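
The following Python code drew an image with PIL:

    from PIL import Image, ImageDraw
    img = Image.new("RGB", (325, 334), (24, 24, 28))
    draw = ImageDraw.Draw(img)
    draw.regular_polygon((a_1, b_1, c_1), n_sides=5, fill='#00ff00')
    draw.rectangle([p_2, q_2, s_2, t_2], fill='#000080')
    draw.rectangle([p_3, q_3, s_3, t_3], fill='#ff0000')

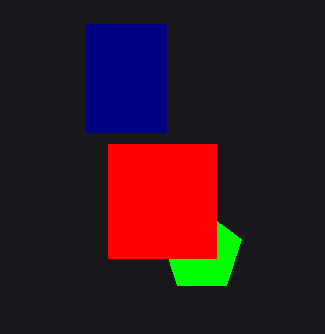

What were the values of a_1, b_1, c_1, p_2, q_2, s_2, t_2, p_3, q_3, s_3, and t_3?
a_1 = 202; b_1 = 252; c_1 = 42; p_2 = 86; q_2 = 24; s_2 = 166; t_2 = 132; p_3 = 108; q_3 = 144; s_3 = 216; t_3 = 258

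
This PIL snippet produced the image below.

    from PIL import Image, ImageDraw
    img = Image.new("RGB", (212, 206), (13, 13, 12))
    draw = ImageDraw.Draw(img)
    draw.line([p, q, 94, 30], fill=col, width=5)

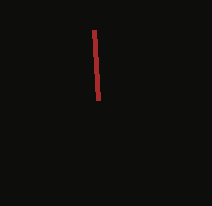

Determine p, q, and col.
p = 98, q = 100, col = 'brown'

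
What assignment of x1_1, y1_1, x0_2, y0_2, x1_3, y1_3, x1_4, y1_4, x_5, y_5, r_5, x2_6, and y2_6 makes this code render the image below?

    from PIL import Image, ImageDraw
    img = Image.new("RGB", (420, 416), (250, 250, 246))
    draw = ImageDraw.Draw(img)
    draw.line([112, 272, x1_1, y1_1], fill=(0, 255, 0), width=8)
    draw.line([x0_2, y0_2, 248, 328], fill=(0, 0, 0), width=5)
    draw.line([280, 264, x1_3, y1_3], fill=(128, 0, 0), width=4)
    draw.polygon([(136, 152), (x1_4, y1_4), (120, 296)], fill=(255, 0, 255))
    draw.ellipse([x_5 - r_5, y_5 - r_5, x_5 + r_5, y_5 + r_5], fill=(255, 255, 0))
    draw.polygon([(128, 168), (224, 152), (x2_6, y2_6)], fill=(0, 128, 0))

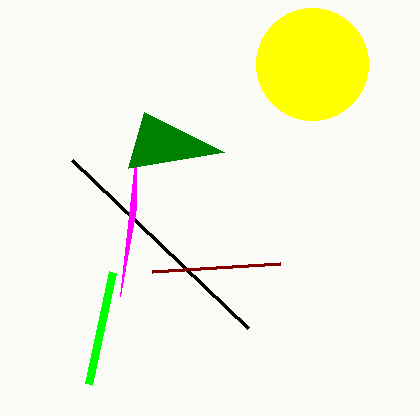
x1_1 = 88
y1_1 = 384
x0_2 = 72
y0_2 = 160
x1_3 = 152
y1_3 = 272
x1_4 = 136
y1_4 = 208
x_5 = 312
y_5 = 64
r_5 = 56
x2_6 = 144
y2_6 = 112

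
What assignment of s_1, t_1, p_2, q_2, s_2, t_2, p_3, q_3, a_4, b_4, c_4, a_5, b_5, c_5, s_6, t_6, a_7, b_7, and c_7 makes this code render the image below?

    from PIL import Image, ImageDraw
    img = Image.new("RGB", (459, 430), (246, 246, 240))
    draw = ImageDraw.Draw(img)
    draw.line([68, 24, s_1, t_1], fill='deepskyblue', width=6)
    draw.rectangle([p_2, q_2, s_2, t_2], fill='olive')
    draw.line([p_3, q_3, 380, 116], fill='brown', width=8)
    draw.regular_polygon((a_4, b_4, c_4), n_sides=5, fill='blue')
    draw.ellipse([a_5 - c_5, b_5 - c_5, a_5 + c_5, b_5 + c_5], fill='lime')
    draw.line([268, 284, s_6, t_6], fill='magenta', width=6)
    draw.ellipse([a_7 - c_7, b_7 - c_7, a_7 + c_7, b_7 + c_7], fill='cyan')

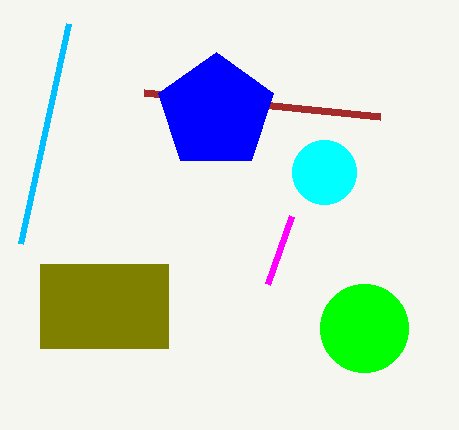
s_1 = 20, t_1 = 244, p_2 = 40, q_2 = 264, s_2 = 168, t_2 = 348, p_3 = 144, q_3 = 92, a_4 = 216, b_4 = 112, c_4 = 60, a_5 = 364, b_5 = 328, c_5 = 44, s_6 = 292, t_6 = 216, a_7 = 324, b_7 = 172, c_7 = 32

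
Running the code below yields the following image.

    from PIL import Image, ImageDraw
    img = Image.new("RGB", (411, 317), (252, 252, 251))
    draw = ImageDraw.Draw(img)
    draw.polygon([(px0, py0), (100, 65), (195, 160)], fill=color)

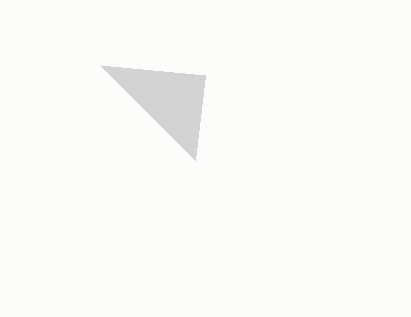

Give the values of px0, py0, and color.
px0 = 205
py0 = 75
color = 'lightgray'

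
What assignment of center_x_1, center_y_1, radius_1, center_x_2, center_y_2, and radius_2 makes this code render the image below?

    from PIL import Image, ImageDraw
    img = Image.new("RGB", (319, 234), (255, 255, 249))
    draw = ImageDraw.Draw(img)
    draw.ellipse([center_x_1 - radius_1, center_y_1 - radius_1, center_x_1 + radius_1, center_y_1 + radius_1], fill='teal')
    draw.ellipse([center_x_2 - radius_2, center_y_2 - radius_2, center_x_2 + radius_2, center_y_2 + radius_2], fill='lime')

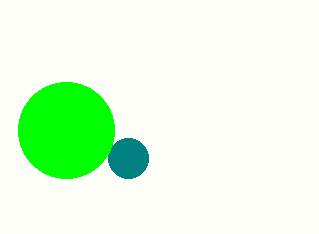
center_x_1 = 128, center_y_1 = 158, radius_1 = 20, center_x_2 = 66, center_y_2 = 130, radius_2 = 48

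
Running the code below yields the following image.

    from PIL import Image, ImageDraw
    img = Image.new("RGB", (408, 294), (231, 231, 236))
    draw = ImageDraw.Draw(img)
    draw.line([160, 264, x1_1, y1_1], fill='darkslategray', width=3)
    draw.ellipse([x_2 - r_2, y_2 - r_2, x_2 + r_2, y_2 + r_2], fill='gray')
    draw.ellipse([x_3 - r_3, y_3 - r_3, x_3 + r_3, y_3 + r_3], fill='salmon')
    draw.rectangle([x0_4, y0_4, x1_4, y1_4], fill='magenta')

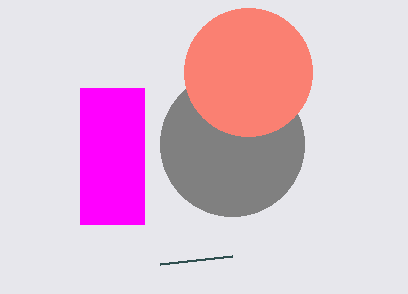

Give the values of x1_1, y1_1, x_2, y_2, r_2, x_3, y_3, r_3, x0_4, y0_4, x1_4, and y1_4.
x1_1 = 232, y1_1 = 256, x_2 = 232, y_2 = 144, r_2 = 72, x_3 = 248, y_3 = 72, r_3 = 64, x0_4 = 80, y0_4 = 88, x1_4 = 144, y1_4 = 224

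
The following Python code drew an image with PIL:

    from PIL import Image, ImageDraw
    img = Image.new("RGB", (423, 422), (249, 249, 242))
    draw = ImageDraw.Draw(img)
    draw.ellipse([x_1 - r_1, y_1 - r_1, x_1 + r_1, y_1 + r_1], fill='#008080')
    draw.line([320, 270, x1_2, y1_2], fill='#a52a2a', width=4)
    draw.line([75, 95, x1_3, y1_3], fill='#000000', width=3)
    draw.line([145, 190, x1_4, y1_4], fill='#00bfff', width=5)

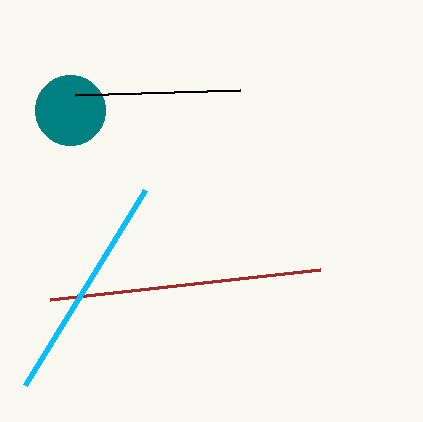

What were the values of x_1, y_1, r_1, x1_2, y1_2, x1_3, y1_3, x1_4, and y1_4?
x_1 = 70
y_1 = 110
r_1 = 35
x1_2 = 50
y1_2 = 300
x1_3 = 240
y1_3 = 90
x1_4 = 25
y1_4 = 385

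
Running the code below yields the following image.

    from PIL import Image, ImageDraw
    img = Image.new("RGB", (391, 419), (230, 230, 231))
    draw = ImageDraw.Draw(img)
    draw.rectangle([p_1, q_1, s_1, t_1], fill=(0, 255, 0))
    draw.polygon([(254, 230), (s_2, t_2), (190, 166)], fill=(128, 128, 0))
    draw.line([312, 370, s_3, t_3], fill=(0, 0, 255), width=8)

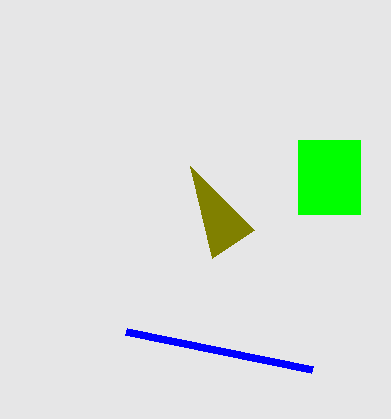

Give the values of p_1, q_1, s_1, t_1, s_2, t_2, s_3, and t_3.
p_1 = 298; q_1 = 140; s_1 = 360; t_1 = 214; s_2 = 212; t_2 = 258; s_3 = 126; t_3 = 332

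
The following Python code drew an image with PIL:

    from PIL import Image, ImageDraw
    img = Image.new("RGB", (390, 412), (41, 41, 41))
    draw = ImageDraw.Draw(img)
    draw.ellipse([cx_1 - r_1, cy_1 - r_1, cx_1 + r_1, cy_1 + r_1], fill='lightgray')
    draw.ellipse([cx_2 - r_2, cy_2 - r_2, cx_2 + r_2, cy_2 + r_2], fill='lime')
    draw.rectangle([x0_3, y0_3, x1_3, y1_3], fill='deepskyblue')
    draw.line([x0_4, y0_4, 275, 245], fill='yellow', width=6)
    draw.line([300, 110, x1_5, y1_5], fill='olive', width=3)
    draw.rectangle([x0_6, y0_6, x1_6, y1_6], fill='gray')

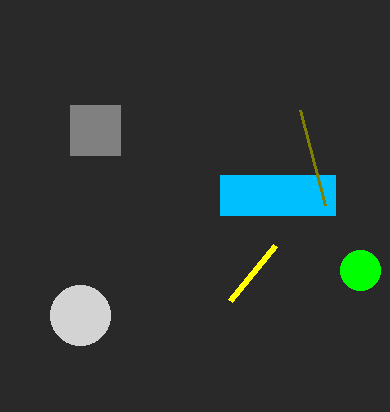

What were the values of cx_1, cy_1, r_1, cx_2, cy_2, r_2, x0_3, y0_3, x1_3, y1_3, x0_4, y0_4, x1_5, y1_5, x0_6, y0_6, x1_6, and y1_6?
cx_1 = 80, cy_1 = 315, r_1 = 30, cx_2 = 360, cy_2 = 270, r_2 = 20, x0_3 = 220, y0_3 = 175, x1_3 = 335, y1_3 = 215, x0_4 = 230, y0_4 = 300, x1_5 = 325, y1_5 = 205, x0_6 = 70, y0_6 = 105, x1_6 = 120, y1_6 = 155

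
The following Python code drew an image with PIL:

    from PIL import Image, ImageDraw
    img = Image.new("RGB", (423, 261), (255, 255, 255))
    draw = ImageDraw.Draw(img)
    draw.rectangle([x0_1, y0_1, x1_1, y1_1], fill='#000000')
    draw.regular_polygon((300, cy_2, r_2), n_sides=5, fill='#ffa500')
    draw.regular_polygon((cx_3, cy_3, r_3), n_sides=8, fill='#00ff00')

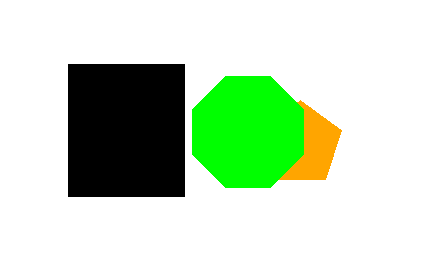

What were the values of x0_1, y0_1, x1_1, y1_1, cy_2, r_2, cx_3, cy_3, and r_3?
x0_1 = 68; y0_1 = 64; x1_1 = 184; y1_1 = 196; cy_2 = 144; r_2 = 44; cx_3 = 248; cy_3 = 132; r_3 = 60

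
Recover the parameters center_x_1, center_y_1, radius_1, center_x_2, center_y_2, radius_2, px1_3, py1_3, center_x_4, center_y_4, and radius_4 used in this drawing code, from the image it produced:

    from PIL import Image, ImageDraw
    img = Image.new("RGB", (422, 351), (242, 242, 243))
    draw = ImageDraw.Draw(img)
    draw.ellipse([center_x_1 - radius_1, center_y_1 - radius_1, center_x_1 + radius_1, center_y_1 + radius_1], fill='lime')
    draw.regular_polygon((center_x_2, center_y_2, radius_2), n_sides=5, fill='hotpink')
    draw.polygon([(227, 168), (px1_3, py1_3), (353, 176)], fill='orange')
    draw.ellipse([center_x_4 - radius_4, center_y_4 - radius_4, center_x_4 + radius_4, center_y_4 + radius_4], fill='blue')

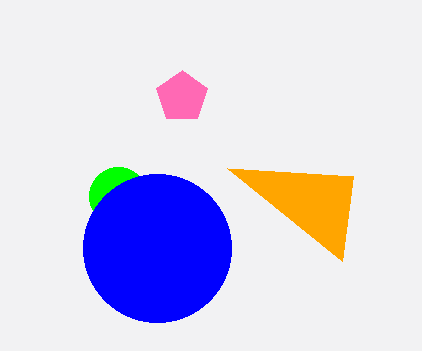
center_x_1 = 118, center_y_1 = 196, radius_1 = 29, center_x_2 = 182, center_y_2 = 97, radius_2 = 27, px1_3 = 342, py1_3 = 261, center_x_4 = 157, center_y_4 = 248, radius_4 = 74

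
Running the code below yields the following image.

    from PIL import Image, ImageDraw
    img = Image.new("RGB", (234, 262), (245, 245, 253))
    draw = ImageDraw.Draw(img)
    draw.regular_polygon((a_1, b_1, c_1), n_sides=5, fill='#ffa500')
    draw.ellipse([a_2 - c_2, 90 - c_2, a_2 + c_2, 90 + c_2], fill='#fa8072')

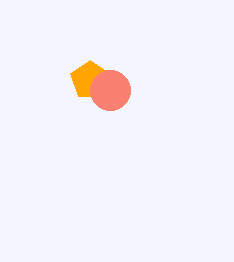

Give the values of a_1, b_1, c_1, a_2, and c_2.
a_1 = 90, b_1 = 80, c_1 = 20, a_2 = 110, c_2 = 20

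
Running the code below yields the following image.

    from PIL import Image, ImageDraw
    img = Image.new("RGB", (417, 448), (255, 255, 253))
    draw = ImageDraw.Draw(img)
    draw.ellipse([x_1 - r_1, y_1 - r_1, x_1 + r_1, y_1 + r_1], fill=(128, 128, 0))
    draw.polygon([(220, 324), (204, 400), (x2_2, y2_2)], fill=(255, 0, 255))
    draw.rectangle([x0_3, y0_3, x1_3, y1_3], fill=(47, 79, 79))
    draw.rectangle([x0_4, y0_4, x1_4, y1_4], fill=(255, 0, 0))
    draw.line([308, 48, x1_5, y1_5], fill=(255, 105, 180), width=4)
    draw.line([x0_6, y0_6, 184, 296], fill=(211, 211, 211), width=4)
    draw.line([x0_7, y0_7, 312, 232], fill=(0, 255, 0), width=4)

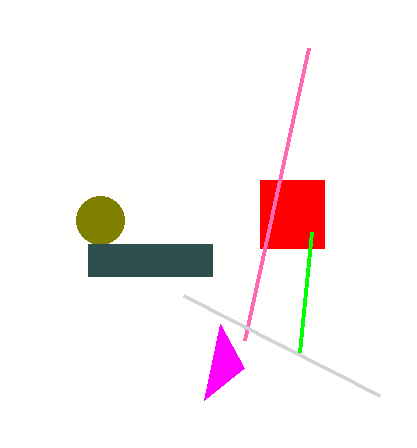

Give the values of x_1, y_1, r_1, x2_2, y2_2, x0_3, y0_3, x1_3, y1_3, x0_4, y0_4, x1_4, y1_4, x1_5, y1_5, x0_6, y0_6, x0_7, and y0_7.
x_1 = 100
y_1 = 220
r_1 = 24
x2_2 = 244
y2_2 = 368
x0_3 = 88
y0_3 = 244
x1_3 = 212
y1_3 = 276
x0_4 = 260
y0_4 = 180
x1_4 = 324
y1_4 = 248
x1_5 = 244
y1_5 = 340
x0_6 = 380
y0_6 = 396
x0_7 = 300
y0_7 = 352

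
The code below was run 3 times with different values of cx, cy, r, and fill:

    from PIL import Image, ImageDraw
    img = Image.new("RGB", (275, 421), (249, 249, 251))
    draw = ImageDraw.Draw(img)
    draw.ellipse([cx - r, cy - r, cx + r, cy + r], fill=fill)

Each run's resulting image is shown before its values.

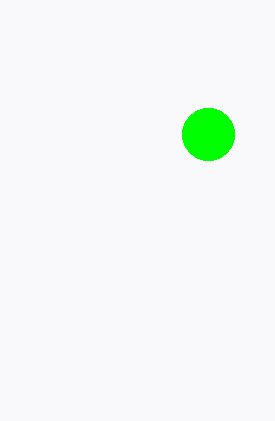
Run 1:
cx = 208; cy = 134; r = 26; fill = 'lime'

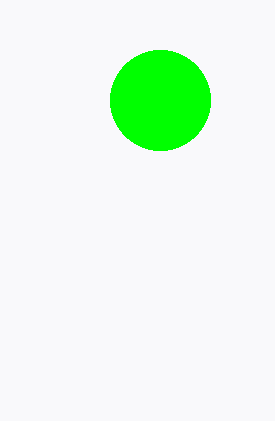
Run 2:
cx = 160; cy = 100; r = 50; fill = 'lime'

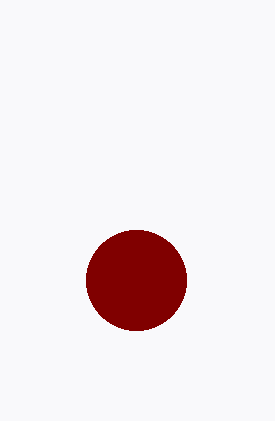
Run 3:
cx = 136, cy = 280, r = 50, fill = 'maroon'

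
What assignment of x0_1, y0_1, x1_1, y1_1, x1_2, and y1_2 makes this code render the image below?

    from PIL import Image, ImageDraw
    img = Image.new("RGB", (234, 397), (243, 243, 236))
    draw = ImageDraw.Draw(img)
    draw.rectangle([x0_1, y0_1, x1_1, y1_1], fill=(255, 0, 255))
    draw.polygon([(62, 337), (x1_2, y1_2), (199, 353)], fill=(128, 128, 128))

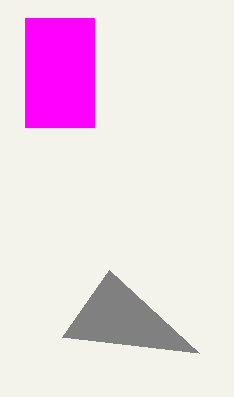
x0_1 = 25; y0_1 = 18; x1_1 = 94; y1_1 = 127; x1_2 = 109; y1_2 = 270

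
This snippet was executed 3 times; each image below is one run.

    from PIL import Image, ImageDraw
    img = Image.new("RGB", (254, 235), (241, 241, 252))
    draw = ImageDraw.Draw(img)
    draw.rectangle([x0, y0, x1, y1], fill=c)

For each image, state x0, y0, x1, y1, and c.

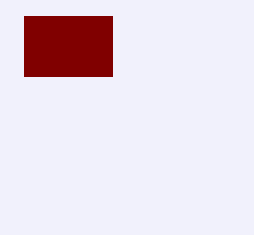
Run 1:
x0 = 24; y0 = 16; x1 = 112; y1 = 76; c = 'maroon'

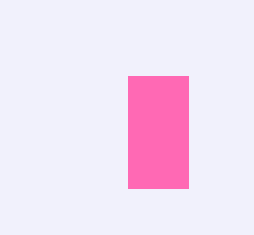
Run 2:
x0 = 128, y0 = 76, x1 = 188, y1 = 188, c = 'hotpink'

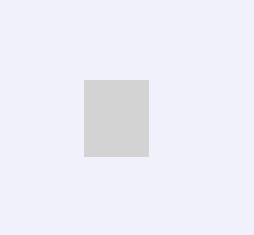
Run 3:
x0 = 84, y0 = 80, x1 = 148, y1 = 156, c = 'lightgray'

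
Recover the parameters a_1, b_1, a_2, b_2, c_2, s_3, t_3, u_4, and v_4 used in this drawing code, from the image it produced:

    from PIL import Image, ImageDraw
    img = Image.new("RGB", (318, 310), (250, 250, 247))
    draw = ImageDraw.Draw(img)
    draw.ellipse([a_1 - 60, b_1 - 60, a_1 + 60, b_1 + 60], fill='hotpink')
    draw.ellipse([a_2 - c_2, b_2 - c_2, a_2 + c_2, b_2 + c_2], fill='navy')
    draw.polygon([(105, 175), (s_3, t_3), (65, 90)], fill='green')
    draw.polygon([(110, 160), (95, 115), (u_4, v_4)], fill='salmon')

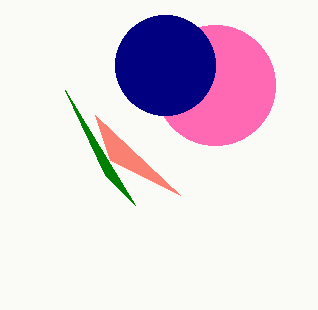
a_1 = 215, b_1 = 85, a_2 = 165, b_2 = 65, c_2 = 50, s_3 = 135, t_3 = 205, u_4 = 180, v_4 = 195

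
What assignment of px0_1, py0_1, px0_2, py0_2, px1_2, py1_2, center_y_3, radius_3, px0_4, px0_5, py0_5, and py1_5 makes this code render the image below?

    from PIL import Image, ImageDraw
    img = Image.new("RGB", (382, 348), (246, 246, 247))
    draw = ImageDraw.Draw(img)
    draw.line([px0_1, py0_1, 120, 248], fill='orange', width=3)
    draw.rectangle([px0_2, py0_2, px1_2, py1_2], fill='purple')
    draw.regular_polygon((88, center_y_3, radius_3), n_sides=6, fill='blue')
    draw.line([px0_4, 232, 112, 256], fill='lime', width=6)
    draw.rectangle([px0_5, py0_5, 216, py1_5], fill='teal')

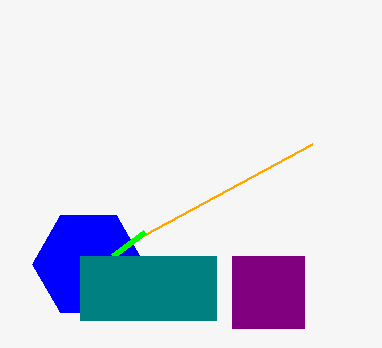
px0_1 = 312; py0_1 = 144; px0_2 = 232; py0_2 = 256; px1_2 = 304; py1_2 = 328; center_y_3 = 264; radius_3 = 56; px0_4 = 144; px0_5 = 80; py0_5 = 256; py1_5 = 320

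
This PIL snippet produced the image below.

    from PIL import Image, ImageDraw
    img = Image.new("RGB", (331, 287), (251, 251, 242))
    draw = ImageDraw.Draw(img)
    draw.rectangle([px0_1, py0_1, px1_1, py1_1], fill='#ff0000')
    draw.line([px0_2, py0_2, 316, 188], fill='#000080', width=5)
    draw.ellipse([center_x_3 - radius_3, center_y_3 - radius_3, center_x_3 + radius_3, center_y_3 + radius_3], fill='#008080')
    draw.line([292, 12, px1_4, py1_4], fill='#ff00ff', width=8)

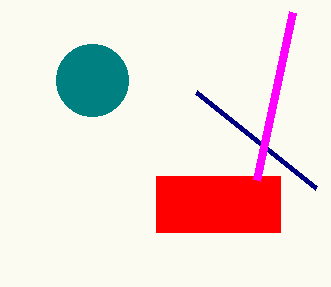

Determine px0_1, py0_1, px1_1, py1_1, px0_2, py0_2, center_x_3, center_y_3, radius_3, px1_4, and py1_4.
px0_1 = 156, py0_1 = 176, px1_1 = 280, py1_1 = 232, px0_2 = 196, py0_2 = 92, center_x_3 = 92, center_y_3 = 80, radius_3 = 36, px1_4 = 256, py1_4 = 180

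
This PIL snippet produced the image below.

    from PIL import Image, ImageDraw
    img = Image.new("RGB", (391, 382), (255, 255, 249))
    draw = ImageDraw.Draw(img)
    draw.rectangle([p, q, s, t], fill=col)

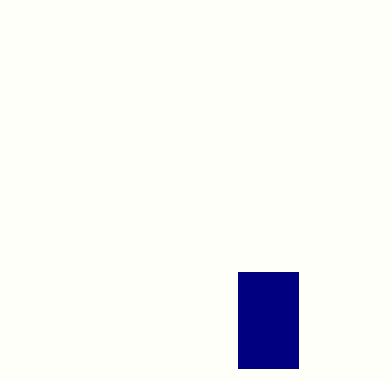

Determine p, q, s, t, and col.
p = 238; q = 272; s = 298; t = 368; col = 'navy'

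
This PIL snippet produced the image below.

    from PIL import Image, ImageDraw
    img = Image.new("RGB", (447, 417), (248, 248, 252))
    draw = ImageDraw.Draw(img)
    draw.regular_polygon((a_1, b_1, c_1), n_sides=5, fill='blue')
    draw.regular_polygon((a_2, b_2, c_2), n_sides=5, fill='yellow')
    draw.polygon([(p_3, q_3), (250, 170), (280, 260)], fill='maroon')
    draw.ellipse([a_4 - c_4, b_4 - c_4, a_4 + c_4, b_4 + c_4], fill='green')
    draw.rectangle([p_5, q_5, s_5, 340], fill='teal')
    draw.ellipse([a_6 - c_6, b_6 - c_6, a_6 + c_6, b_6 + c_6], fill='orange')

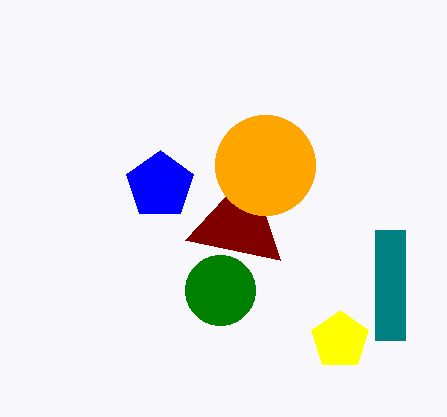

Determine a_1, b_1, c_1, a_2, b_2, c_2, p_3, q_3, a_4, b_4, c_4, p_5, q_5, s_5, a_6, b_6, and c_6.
a_1 = 160, b_1 = 185, c_1 = 35, a_2 = 340, b_2 = 340, c_2 = 30, p_3 = 185, q_3 = 240, a_4 = 220, b_4 = 290, c_4 = 35, p_5 = 375, q_5 = 230, s_5 = 405, a_6 = 265, b_6 = 165, c_6 = 50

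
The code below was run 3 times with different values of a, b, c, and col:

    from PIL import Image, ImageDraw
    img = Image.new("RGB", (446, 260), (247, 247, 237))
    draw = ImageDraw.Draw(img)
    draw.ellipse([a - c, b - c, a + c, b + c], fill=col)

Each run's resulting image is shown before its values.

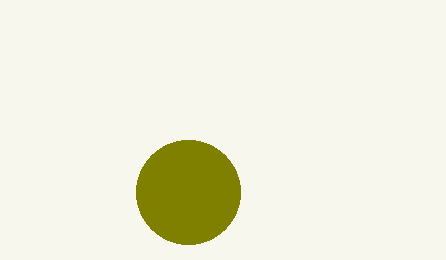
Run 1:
a = 188, b = 192, c = 52, col = 'olive'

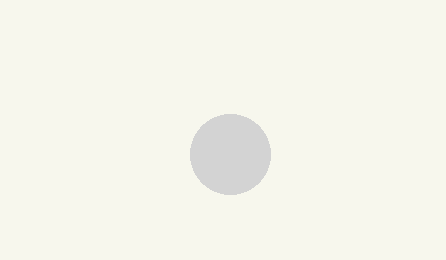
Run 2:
a = 230; b = 154; c = 40; col = 'lightgray'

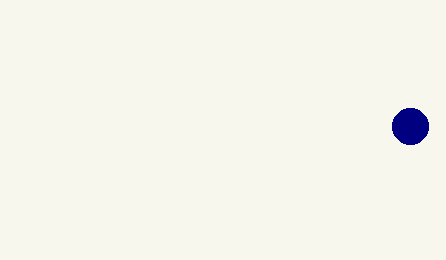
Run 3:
a = 410
b = 126
c = 18
col = 'navy'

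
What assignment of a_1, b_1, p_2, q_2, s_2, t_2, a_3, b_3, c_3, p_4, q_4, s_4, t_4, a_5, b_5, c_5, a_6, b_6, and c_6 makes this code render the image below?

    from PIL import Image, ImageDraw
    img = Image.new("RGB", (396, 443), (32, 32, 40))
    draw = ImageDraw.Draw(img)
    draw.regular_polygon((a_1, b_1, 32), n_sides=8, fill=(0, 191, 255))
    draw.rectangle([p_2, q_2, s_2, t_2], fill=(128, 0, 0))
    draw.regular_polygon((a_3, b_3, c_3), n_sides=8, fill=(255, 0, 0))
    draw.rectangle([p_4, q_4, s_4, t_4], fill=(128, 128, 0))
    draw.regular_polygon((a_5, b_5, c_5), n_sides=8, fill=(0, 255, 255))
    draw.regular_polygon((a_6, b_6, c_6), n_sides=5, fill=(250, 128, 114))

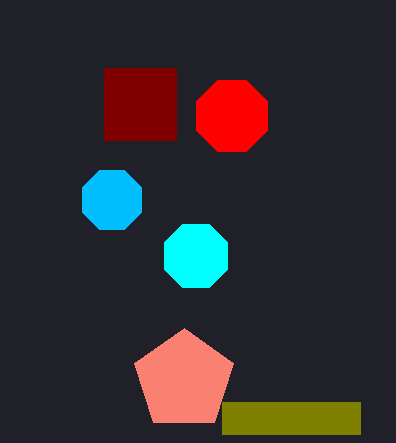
a_1 = 112
b_1 = 200
p_2 = 104
q_2 = 68
s_2 = 176
t_2 = 140
a_3 = 232
b_3 = 116
c_3 = 38
p_4 = 222
q_4 = 402
s_4 = 360
t_4 = 434
a_5 = 196
b_5 = 256
c_5 = 34
a_6 = 184
b_6 = 380
c_6 = 52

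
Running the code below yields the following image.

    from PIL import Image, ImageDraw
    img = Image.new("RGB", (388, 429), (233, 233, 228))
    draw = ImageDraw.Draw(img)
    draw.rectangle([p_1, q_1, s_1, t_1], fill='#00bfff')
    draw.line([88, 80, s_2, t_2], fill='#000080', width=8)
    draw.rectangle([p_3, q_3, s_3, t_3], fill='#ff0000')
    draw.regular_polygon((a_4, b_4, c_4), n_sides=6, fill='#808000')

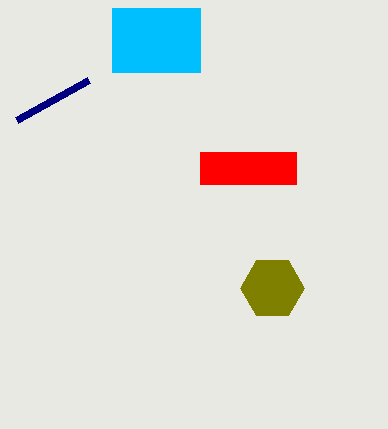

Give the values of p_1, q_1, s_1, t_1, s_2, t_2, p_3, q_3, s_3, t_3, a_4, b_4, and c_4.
p_1 = 112
q_1 = 8
s_1 = 200
t_1 = 72
s_2 = 16
t_2 = 120
p_3 = 200
q_3 = 152
s_3 = 296
t_3 = 184
a_4 = 272
b_4 = 288
c_4 = 32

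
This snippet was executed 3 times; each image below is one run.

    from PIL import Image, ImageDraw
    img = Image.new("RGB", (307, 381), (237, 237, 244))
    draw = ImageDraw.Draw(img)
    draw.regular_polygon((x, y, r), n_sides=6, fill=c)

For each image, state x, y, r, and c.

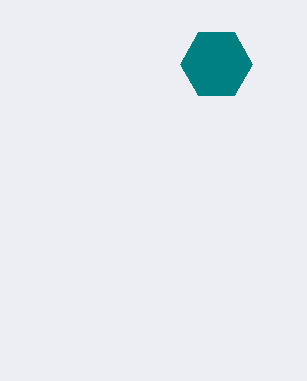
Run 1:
x = 216, y = 64, r = 36, c = 'teal'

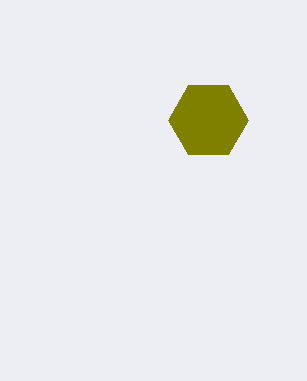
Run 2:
x = 208
y = 120
r = 40
c = 'olive'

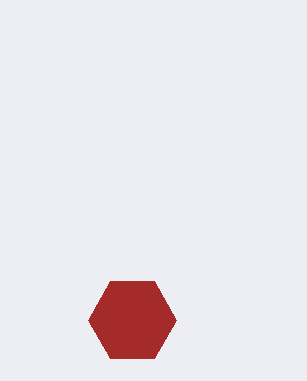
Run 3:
x = 132; y = 320; r = 44; c = 'brown'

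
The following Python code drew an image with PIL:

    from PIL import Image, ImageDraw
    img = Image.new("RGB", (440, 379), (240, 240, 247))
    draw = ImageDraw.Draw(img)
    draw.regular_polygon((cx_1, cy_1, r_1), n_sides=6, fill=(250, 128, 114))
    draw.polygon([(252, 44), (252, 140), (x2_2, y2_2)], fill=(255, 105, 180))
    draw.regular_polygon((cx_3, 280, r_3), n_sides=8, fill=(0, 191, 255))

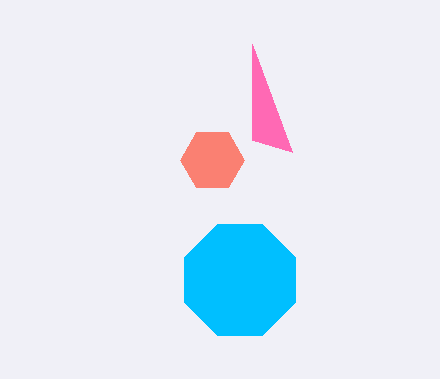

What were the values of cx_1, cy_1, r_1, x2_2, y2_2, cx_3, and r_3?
cx_1 = 212, cy_1 = 160, r_1 = 32, x2_2 = 292, y2_2 = 152, cx_3 = 240, r_3 = 60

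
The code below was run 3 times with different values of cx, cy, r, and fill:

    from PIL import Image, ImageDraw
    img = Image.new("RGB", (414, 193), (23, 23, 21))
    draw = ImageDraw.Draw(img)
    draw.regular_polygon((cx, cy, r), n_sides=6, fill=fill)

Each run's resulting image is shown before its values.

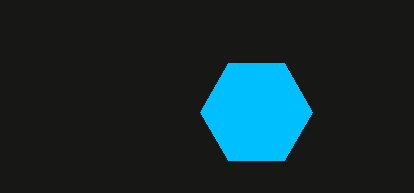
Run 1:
cx = 256
cy = 112
r = 56
fill = 'deepskyblue'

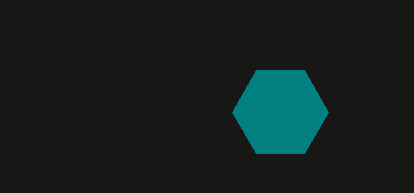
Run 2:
cx = 280; cy = 112; r = 48; fill = 'teal'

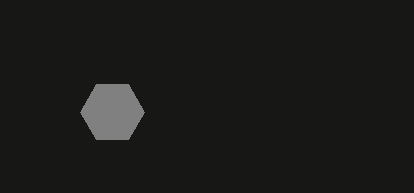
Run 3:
cx = 112; cy = 112; r = 32; fill = 'gray'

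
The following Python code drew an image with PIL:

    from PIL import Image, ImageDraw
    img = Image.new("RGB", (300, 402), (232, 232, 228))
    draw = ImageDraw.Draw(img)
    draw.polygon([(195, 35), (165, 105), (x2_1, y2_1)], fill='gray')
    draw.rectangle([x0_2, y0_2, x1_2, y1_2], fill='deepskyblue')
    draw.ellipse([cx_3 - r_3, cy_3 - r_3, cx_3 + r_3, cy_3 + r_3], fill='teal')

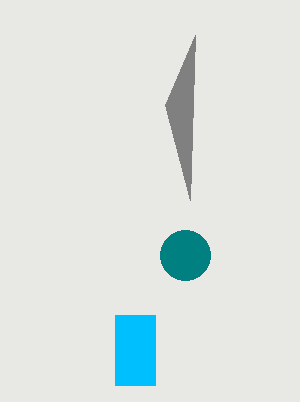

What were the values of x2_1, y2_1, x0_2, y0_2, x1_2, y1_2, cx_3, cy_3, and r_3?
x2_1 = 190; y2_1 = 200; x0_2 = 115; y0_2 = 315; x1_2 = 155; y1_2 = 385; cx_3 = 185; cy_3 = 255; r_3 = 25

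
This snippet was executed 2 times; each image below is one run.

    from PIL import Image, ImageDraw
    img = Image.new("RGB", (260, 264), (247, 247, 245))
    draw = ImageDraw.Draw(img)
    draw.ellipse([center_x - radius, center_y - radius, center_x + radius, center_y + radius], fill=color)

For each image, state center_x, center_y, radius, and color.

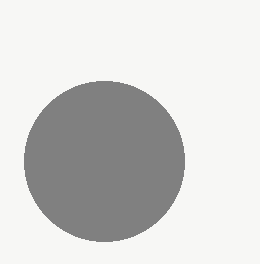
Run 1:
center_x = 104; center_y = 161; radius = 80; color = 'gray'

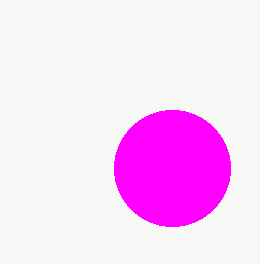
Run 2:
center_x = 172, center_y = 168, radius = 58, color = 'magenta'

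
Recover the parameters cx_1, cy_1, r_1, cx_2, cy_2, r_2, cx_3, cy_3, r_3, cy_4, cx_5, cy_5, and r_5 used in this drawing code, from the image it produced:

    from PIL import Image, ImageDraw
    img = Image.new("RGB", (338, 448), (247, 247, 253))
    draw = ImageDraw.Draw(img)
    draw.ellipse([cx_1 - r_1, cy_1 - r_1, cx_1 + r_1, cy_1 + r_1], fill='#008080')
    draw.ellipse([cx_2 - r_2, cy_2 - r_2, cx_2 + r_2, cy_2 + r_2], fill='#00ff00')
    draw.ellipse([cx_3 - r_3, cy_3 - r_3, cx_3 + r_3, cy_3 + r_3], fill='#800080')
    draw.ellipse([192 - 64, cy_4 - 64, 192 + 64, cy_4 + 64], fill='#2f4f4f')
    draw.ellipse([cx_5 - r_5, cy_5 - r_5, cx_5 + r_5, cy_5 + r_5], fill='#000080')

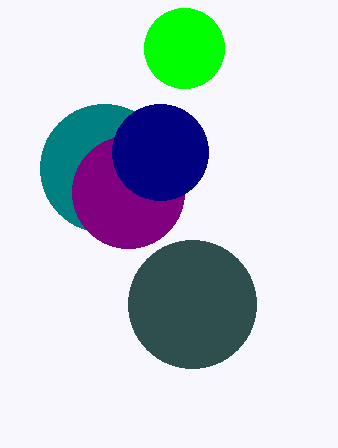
cx_1 = 104
cy_1 = 168
r_1 = 64
cx_2 = 184
cy_2 = 48
r_2 = 40
cx_3 = 128
cy_3 = 192
r_3 = 56
cy_4 = 304
cx_5 = 160
cy_5 = 152
r_5 = 48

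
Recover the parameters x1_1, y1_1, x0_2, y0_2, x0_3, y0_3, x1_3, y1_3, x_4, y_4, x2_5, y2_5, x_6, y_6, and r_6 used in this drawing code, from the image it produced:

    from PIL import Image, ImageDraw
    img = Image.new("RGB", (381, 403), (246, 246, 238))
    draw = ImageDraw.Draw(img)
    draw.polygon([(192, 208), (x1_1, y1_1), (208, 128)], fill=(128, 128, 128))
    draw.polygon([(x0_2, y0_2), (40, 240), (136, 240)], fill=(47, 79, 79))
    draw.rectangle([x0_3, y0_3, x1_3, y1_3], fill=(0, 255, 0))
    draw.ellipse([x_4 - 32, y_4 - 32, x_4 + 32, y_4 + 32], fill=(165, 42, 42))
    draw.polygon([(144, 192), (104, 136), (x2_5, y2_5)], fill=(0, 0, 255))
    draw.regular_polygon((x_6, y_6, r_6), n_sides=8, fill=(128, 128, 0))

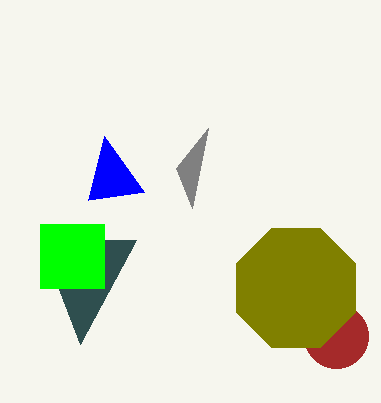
x1_1 = 176
y1_1 = 168
x0_2 = 80
y0_2 = 344
x0_3 = 40
y0_3 = 224
x1_3 = 104
y1_3 = 288
x_4 = 336
y_4 = 336
x2_5 = 88
y2_5 = 200
x_6 = 296
y_6 = 288
r_6 = 64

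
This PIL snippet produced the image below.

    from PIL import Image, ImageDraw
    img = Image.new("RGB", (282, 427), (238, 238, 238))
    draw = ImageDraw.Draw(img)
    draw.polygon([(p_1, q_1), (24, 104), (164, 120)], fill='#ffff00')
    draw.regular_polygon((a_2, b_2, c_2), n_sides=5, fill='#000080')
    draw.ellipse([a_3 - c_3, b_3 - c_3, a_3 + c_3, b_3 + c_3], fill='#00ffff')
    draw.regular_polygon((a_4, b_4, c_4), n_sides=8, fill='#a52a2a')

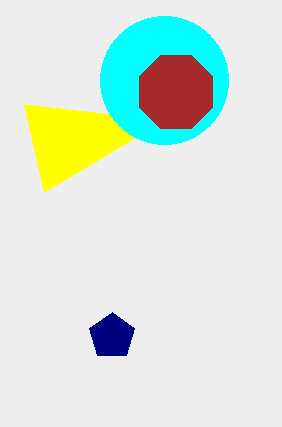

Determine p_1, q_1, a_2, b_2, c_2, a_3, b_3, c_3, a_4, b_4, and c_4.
p_1 = 44
q_1 = 192
a_2 = 112
b_2 = 336
c_2 = 24
a_3 = 164
b_3 = 80
c_3 = 64
a_4 = 176
b_4 = 92
c_4 = 40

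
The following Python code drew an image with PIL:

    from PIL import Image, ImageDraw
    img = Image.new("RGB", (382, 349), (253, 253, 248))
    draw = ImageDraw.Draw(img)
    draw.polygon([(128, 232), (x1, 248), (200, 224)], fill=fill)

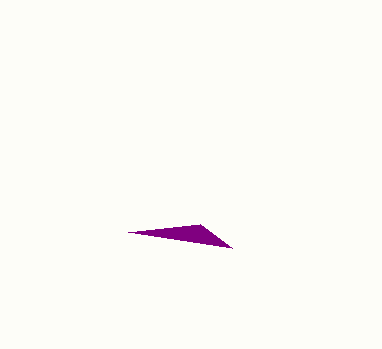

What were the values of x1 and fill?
x1 = 232
fill = 'purple'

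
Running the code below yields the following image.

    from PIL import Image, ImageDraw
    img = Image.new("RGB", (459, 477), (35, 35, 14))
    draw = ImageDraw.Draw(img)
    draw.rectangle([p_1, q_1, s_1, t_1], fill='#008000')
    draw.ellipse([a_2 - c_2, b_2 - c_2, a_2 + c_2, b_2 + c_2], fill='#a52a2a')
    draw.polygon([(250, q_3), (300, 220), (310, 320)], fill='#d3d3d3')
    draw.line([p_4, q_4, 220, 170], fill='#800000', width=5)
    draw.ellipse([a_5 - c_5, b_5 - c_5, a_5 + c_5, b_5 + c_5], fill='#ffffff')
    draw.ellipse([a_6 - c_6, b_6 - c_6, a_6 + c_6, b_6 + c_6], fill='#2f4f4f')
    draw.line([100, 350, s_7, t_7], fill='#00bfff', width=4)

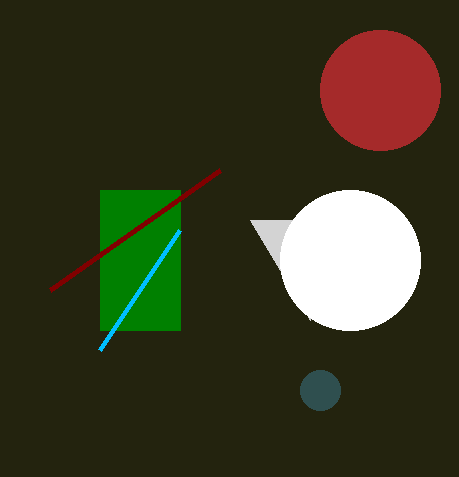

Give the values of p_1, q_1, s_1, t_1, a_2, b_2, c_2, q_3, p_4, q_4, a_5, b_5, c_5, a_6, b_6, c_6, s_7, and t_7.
p_1 = 100
q_1 = 190
s_1 = 180
t_1 = 330
a_2 = 380
b_2 = 90
c_2 = 60
q_3 = 220
p_4 = 50
q_4 = 290
a_5 = 350
b_5 = 260
c_5 = 70
a_6 = 320
b_6 = 390
c_6 = 20
s_7 = 180
t_7 = 230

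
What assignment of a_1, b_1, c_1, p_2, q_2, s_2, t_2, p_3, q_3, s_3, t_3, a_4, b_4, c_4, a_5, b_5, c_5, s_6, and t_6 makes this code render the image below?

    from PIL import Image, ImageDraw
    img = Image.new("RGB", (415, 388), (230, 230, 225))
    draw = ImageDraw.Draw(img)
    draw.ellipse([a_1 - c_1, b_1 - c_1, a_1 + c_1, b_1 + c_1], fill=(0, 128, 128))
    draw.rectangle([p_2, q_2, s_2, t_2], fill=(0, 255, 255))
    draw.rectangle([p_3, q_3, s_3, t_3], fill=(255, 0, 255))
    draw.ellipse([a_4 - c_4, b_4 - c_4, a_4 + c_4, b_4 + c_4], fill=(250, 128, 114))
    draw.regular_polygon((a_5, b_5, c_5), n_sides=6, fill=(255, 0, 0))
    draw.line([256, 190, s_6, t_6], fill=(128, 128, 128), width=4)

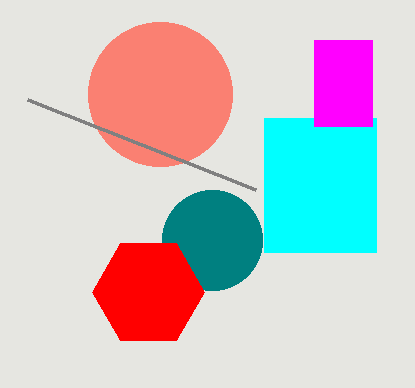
a_1 = 212; b_1 = 240; c_1 = 50; p_2 = 264; q_2 = 118; s_2 = 376; t_2 = 252; p_3 = 314; q_3 = 40; s_3 = 372; t_3 = 126; a_4 = 160; b_4 = 94; c_4 = 72; a_5 = 148; b_5 = 292; c_5 = 56; s_6 = 28; t_6 = 100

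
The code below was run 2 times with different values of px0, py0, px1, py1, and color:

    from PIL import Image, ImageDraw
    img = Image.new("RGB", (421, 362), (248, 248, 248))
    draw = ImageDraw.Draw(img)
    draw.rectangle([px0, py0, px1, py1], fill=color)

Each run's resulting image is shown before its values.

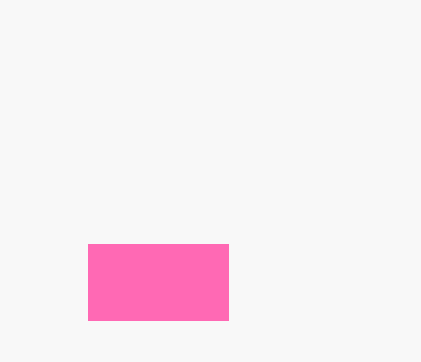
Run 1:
px0 = 88, py0 = 244, px1 = 228, py1 = 320, color = 'hotpink'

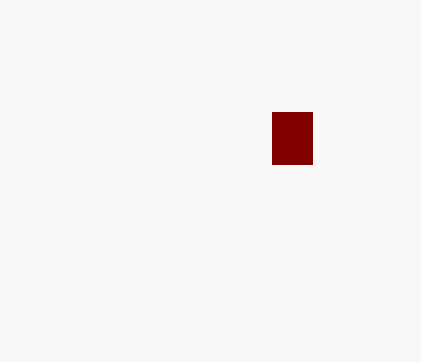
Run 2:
px0 = 272; py0 = 112; px1 = 312; py1 = 164; color = 'maroon'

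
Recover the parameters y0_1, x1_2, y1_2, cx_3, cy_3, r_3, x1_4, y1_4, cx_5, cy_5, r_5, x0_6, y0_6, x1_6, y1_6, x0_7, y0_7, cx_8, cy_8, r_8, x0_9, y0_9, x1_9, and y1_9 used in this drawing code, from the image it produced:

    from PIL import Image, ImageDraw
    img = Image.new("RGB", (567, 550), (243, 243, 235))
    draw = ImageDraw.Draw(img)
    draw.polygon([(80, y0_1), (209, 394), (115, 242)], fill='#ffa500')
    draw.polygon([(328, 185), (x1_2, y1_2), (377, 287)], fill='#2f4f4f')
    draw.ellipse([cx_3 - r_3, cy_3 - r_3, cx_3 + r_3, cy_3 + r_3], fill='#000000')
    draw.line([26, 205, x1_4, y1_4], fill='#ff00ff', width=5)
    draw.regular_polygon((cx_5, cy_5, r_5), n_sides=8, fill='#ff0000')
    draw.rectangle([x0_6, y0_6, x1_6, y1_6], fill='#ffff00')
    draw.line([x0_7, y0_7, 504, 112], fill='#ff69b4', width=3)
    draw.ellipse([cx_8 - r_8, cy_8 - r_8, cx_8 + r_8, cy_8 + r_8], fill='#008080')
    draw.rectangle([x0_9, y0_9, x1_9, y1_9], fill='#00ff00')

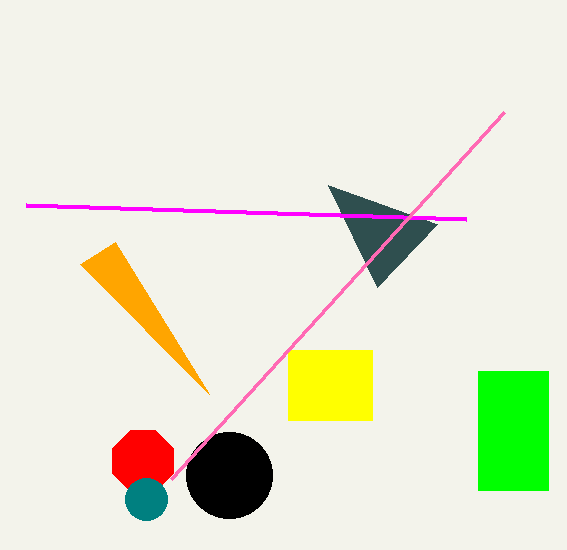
y0_1 = 264, x1_2 = 437, y1_2 = 224, cx_3 = 229, cy_3 = 475, r_3 = 43, x1_4 = 466, y1_4 = 219, cx_5 = 143, cy_5 = 461, r_5 = 33, x0_6 = 288, y0_6 = 350, x1_6 = 372, y1_6 = 420, x0_7 = 171, y0_7 = 479, cx_8 = 146, cy_8 = 499, r_8 = 21, x0_9 = 478, y0_9 = 371, x1_9 = 548, y1_9 = 490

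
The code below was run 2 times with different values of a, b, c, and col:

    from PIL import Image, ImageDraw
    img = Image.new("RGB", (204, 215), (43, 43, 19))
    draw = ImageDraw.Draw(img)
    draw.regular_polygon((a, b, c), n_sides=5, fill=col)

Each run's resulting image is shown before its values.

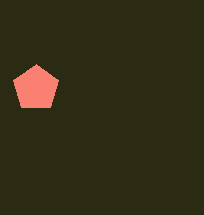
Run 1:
a = 36
b = 88
c = 24
col = 'salmon'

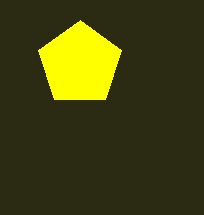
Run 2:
a = 80
b = 64
c = 44
col = 'yellow'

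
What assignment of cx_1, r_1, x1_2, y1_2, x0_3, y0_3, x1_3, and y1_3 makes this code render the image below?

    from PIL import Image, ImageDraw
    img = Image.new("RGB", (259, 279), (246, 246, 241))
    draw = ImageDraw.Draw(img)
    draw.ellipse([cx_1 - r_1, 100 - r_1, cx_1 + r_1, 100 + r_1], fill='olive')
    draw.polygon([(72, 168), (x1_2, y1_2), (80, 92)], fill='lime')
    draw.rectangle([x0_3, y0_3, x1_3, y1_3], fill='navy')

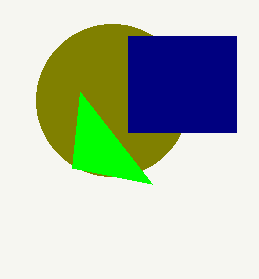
cx_1 = 112
r_1 = 76
x1_2 = 152
y1_2 = 184
x0_3 = 128
y0_3 = 36
x1_3 = 236
y1_3 = 132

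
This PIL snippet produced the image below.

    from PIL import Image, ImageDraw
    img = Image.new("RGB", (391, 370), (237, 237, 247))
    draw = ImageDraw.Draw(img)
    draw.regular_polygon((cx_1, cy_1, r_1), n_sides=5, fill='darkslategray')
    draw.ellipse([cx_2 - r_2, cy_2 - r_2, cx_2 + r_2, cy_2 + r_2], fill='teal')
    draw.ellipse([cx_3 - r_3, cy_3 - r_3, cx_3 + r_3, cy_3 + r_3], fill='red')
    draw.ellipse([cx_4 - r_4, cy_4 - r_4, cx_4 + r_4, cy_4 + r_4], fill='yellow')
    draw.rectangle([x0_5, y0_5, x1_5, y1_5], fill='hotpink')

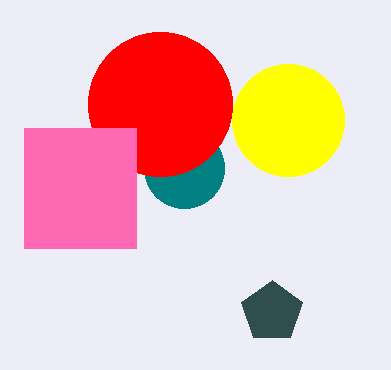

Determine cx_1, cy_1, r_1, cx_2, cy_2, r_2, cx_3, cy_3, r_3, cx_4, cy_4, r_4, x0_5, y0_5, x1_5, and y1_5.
cx_1 = 272, cy_1 = 312, r_1 = 32, cx_2 = 184, cy_2 = 168, r_2 = 40, cx_3 = 160, cy_3 = 104, r_3 = 72, cx_4 = 288, cy_4 = 120, r_4 = 56, x0_5 = 24, y0_5 = 128, x1_5 = 136, y1_5 = 248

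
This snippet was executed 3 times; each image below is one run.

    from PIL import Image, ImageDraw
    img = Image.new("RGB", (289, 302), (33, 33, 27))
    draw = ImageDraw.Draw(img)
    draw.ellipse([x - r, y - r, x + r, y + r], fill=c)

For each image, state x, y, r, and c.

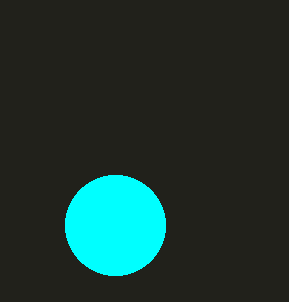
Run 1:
x = 115
y = 225
r = 50
c = 'cyan'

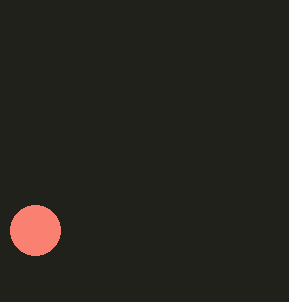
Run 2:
x = 35
y = 230
r = 25
c = 'salmon'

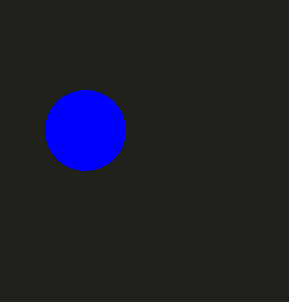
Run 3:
x = 85, y = 130, r = 40, c = 'blue'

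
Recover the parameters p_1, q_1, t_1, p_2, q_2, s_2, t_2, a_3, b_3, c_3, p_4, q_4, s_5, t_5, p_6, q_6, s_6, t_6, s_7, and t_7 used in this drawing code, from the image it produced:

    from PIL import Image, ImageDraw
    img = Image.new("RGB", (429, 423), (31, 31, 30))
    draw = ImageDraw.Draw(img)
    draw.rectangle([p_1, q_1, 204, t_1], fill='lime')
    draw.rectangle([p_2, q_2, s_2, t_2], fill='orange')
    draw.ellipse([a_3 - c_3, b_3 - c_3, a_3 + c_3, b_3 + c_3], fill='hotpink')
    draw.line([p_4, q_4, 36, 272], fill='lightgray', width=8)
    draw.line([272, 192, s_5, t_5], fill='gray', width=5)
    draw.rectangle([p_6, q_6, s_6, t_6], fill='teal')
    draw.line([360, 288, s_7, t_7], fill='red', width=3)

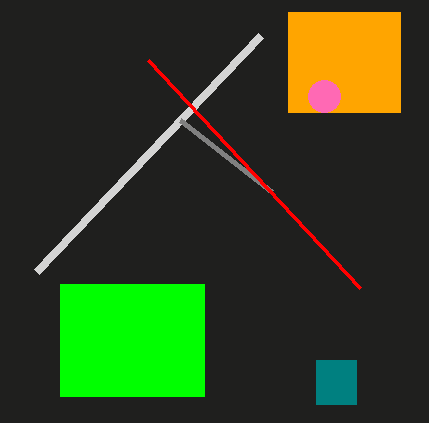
p_1 = 60; q_1 = 284; t_1 = 396; p_2 = 288; q_2 = 12; s_2 = 400; t_2 = 112; a_3 = 324; b_3 = 96; c_3 = 16; p_4 = 260; q_4 = 36; s_5 = 180; t_5 = 120; p_6 = 316; q_6 = 360; s_6 = 356; t_6 = 404; s_7 = 148; t_7 = 60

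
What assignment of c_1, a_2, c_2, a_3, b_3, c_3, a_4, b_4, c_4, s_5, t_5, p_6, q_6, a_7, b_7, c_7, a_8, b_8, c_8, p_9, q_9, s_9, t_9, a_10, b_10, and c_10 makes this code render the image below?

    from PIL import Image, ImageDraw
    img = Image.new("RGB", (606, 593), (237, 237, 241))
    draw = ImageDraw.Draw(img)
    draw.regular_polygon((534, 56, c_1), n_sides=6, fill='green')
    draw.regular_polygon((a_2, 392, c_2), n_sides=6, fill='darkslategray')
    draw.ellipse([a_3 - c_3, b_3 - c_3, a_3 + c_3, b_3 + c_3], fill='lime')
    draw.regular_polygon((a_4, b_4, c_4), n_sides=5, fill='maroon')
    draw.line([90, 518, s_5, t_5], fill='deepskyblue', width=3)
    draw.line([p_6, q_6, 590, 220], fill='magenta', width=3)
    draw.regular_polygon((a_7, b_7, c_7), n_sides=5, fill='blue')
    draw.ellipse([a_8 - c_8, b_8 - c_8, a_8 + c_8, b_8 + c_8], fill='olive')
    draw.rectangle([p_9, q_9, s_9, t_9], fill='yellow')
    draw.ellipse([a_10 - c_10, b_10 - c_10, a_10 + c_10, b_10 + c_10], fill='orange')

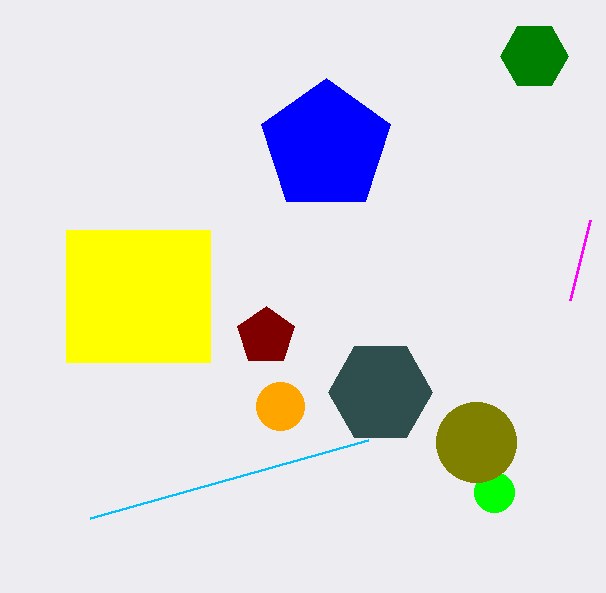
c_1 = 34, a_2 = 380, c_2 = 52, a_3 = 494, b_3 = 492, c_3 = 20, a_4 = 266, b_4 = 336, c_4 = 30, s_5 = 368, t_5 = 440, p_6 = 570, q_6 = 300, a_7 = 326, b_7 = 146, c_7 = 68, a_8 = 476, b_8 = 442, c_8 = 40, p_9 = 66, q_9 = 230, s_9 = 210, t_9 = 362, a_10 = 280, b_10 = 406, c_10 = 24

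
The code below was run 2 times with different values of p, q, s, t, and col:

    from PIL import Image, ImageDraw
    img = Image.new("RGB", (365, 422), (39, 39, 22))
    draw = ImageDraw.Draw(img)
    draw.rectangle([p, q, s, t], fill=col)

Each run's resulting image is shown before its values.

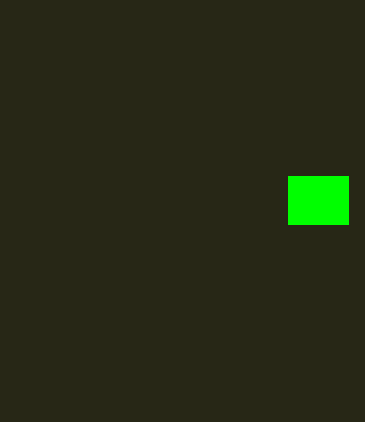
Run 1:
p = 288
q = 176
s = 348
t = 224
col = 'lime'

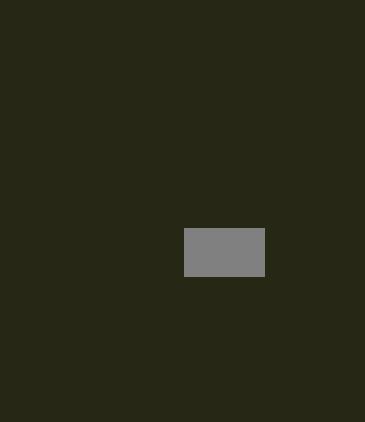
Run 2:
p = 184; q = 228; s = 264; t = 276; col = 'gray'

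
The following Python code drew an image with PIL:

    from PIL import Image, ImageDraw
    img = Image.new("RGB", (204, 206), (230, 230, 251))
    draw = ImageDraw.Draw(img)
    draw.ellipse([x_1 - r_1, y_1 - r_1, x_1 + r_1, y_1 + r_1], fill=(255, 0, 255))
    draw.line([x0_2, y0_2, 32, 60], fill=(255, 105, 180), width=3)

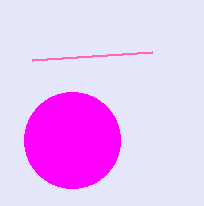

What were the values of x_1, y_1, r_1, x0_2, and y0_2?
x_1 = 72, y_1 = 140, r_1 = 48, x0_2 = 152, y0_2 = 52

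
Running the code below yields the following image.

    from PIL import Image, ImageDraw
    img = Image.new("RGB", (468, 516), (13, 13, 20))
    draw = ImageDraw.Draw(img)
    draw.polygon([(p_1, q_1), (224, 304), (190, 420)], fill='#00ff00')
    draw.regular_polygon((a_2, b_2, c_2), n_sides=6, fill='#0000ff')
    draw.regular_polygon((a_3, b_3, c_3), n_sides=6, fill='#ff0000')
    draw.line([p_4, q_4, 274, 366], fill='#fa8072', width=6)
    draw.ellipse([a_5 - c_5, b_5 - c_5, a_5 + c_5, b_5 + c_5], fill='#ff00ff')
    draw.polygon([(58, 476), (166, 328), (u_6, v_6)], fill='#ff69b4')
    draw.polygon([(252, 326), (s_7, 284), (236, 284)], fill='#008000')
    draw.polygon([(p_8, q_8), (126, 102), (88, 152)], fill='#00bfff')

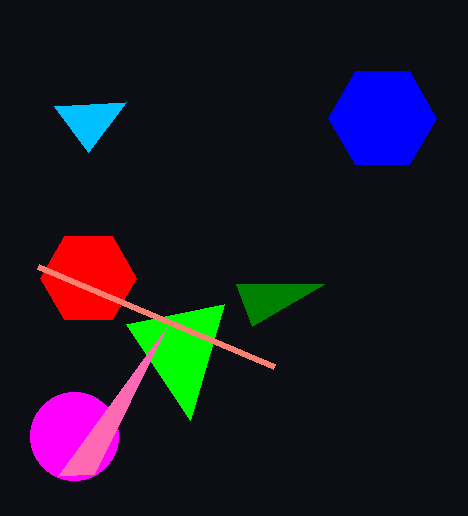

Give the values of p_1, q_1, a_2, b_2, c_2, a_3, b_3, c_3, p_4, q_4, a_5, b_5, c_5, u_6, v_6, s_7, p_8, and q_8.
p_1 = 126
q_1 = 324
a_2 = 382
b_2 = 118
c_2 = 54
a_3 = 88
b_3 = 278
c_3 = 48
p_4 = 38
q_4 = 266
a_5 = 74
b_5 = 436
c_5 = 44
u_6 = 94
v_6 = 474
s_7 = 324
p_8 = 54
q_8 = 106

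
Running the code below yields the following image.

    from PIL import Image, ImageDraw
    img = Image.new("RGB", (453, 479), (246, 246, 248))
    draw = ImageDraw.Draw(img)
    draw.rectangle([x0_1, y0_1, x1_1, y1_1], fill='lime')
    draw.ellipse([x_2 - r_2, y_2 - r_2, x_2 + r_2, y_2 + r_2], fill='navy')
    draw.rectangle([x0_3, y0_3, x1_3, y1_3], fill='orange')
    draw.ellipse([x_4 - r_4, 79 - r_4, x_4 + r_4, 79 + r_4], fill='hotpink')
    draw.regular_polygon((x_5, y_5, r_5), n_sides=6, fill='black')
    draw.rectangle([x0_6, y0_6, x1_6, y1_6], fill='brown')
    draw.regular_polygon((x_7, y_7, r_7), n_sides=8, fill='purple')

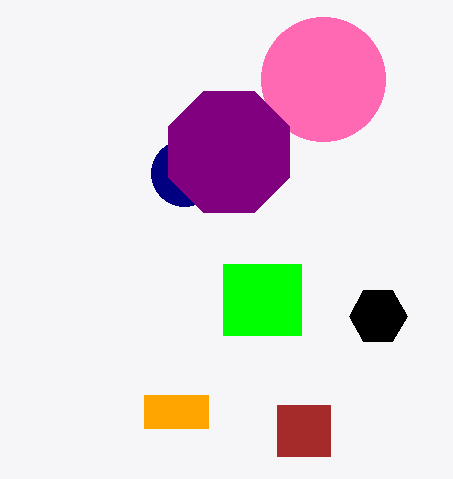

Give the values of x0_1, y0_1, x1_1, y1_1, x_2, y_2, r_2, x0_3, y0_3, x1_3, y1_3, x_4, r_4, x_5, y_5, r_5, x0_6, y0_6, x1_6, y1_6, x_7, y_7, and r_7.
x0_1 = 223, y0_1 = 264, x1_1 = 301, y1_1 = 335, x_2 = 184, y_2 = 173, r_2 = 33, x0_3 = 144, y0_3 = 395, x1_3 = 208, y1_3 = 428, x_4 = 323, r_4 = 62, x_5 = 378, y_5 = 316, r_5 = 29, x0_6 = 277, y0_6 = 405, x1_6 = 330, y1_6 = 456, x_7 = 229, y_7 = 152, r_7 = 66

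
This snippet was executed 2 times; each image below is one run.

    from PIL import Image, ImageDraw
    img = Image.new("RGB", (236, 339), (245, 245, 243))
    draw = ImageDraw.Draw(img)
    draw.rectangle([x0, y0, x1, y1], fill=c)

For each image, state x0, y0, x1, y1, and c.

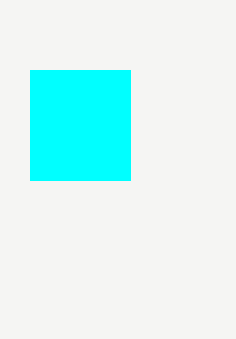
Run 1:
x0 = 30, y0 = 70, x1 = 130, y1 = 180, c = 'cyan'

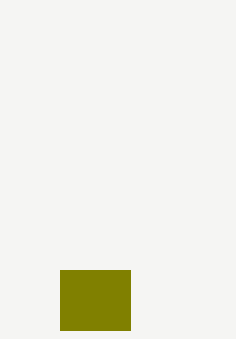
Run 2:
x0 = 60, y0 = 270, x1 = 130, y1 = 330, c = 'olive'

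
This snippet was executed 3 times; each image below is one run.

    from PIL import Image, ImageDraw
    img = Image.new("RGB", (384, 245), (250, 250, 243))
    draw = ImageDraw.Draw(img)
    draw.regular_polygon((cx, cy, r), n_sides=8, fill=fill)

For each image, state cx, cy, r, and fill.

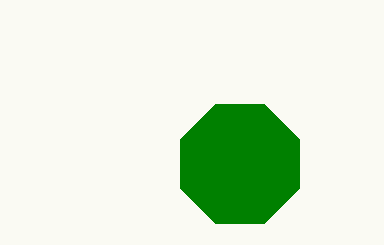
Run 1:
cx = 240, cy = 164, r = 64, fill = 'green'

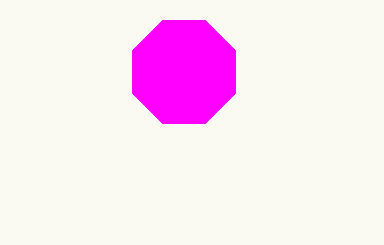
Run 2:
cx = 184, cy = 72, r = 56, fill = 'magenta'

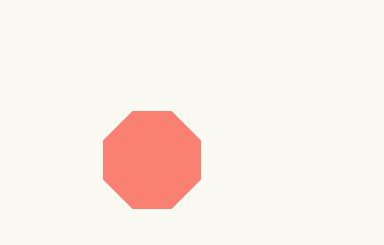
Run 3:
cx = 152
cy = 160
r = 52
fill = 'salmon'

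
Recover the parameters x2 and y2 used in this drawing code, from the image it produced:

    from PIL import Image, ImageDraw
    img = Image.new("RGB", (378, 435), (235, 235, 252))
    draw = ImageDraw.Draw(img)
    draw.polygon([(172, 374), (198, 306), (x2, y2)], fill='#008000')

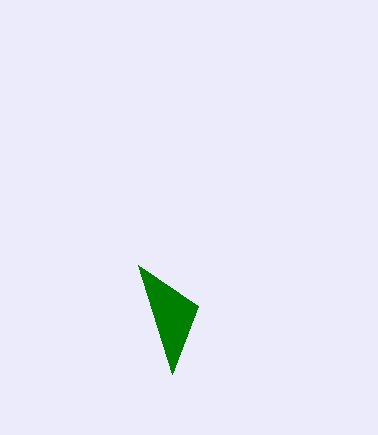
x2 = 138; y2 = 265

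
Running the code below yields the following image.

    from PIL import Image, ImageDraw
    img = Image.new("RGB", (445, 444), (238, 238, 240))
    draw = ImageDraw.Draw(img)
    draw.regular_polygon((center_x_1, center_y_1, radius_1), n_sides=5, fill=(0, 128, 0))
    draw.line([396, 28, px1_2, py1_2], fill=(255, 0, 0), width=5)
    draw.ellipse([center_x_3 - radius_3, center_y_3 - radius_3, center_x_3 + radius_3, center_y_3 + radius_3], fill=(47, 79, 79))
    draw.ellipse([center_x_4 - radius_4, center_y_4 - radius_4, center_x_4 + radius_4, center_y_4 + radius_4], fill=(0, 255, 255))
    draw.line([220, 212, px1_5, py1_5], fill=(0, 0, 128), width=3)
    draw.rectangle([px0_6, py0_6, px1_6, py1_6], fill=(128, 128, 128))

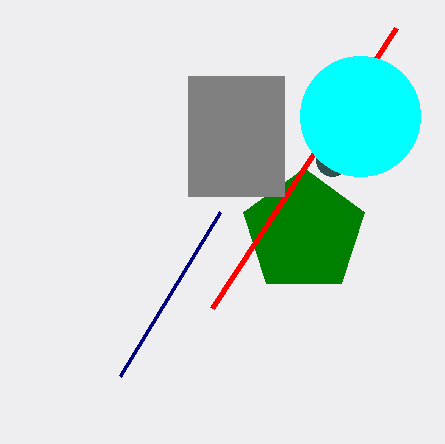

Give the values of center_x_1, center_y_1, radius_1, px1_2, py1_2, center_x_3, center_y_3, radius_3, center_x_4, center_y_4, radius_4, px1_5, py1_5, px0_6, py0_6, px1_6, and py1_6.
center_x_1 = 304, center_y_1 = 232, radius_1 = 64, px1_2 = 212, py1_2 = 308, center_x_3 = 332, center_y_3 = 160, radius_3 = 16, center_x_4 = 360, center_y_4 = 116, radius_4 = 60, px1_5 = 120, py1_5 = 376, px0_6 = 188, py0_6 = 76, px1_6 = 284, py1_6 = 196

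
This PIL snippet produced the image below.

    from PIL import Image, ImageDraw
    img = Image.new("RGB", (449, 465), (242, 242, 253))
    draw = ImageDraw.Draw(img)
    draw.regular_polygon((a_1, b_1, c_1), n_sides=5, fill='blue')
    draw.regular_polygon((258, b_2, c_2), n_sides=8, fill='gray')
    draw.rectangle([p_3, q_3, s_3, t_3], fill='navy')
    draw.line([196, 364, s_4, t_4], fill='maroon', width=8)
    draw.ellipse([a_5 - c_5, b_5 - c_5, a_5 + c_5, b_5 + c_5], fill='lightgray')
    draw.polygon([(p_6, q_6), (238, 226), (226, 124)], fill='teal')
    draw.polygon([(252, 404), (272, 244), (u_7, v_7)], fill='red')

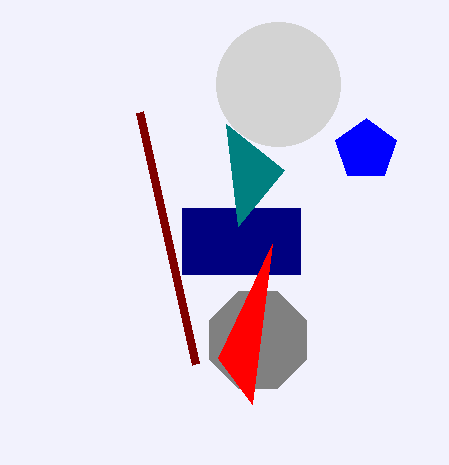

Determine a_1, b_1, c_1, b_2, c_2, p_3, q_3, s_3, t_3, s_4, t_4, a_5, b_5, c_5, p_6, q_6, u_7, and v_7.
a_1 = 366
b_1 = 150
c_1 = 32
b_2 = 340
c_2 = 52
p_3 = 182
q_3 = 208
s_3 = 300
t_3 = 274
s_4 = 140
t_4 = 112
a_5 = 278
b_5 = 84
c_5 = 62
p_6 = 284
q_6 = 170
u_7 = 218
v_7 = 358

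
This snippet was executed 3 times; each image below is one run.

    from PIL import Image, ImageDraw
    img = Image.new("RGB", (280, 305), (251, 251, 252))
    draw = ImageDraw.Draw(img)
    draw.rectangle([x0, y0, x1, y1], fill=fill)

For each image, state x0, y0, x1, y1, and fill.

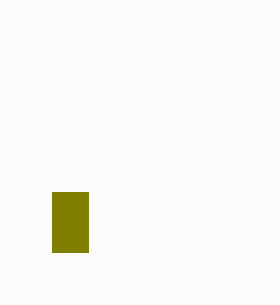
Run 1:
x0 = 52
y0 = 192
x1 = 88
y1 = 252
fill = 'olive'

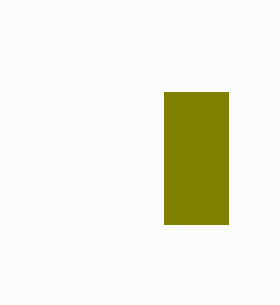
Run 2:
x0 = 164, y0 = 92, x1 = 228, y1 = 224, fill = 'olive'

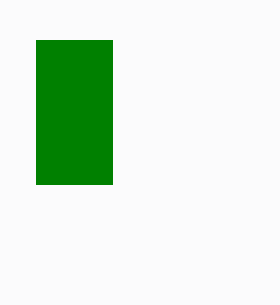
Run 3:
x0 = 36; y0 = 40; x1 = 112; y1 = 184; fill = 'green'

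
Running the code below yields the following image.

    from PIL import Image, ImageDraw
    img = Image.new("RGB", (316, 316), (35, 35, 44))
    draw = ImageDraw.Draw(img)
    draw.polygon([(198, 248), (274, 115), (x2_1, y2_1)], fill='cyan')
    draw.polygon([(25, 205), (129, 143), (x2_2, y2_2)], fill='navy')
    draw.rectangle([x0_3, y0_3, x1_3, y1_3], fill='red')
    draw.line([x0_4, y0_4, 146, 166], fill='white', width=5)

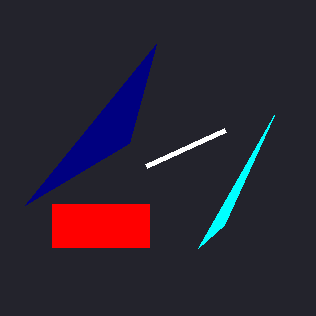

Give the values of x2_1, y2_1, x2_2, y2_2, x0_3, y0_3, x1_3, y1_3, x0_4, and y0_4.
x2_1 = 224; y2_1 = 225; x2_2 = 156; y2_2 = 44; x0_3 = 52; y0_3 = 204; x1_3 = 149; y1_3 = 247; x0_4 = 225; y0_4 = 130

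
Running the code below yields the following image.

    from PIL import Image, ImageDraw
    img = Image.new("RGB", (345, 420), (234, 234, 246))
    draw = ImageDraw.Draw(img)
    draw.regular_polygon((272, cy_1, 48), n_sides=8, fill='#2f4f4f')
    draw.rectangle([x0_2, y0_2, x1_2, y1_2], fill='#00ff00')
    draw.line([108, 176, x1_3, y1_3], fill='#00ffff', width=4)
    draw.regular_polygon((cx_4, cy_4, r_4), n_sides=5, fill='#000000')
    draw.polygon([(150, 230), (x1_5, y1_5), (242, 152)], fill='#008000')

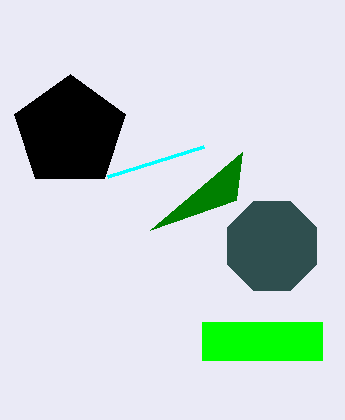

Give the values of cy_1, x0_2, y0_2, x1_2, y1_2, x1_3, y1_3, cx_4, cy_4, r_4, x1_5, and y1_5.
cy_1 = 246
x0_2 = 202
y0_2 = 322
x1_2 = 322
y1_2 = 360
x1_3 = 204
y1_3 = 146
cx_4 = 70
cy_4 = 132
r_4 = 58
x1_5 = 236
y1_5 = 200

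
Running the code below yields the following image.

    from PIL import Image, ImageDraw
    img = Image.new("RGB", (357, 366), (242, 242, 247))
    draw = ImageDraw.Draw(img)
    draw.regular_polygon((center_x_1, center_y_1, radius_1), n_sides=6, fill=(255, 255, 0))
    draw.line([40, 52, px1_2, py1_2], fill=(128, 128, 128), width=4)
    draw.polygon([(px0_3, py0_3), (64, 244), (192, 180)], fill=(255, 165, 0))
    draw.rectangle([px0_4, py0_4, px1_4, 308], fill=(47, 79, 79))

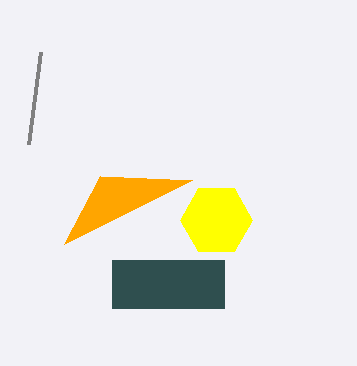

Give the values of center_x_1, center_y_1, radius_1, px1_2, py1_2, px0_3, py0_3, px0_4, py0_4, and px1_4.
center_x_1 = 216; center_y_1 = 220; radius_1 = 36; px1_2 = 28; py1_2 = 144; px0_3 = 100; py0_3 = 176; px0_4 = 112; py0_4 = 260; px1_4 = 224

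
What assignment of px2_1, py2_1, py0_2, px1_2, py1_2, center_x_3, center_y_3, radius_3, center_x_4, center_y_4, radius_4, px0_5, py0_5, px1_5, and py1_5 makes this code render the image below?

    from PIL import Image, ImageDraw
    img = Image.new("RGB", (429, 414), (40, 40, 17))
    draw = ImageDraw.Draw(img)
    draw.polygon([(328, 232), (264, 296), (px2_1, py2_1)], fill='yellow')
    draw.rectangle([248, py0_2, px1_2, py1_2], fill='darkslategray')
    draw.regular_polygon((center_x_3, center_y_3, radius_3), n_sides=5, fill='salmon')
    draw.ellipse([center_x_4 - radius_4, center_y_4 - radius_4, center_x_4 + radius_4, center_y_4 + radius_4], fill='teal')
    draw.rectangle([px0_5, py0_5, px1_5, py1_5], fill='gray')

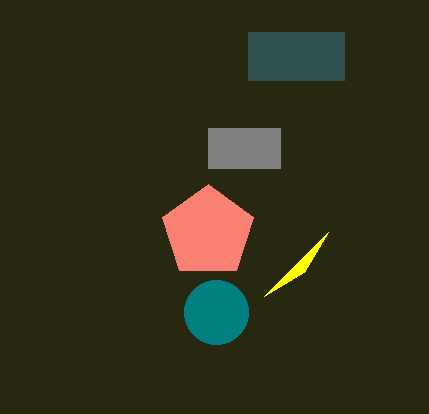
px2_1 = 304, py2_1 = 272, py0_2 = 32, px1_2 = 344, py1_2 = 80, center_x_3 = 208, center_y_3 = 232, radius_3 = 48, center_x_4 = 216, center_y_4 = 312, radius_4 = 32, px0_5 = 208, py0_5 = 128, px1_5 = 280, py1_5 = 168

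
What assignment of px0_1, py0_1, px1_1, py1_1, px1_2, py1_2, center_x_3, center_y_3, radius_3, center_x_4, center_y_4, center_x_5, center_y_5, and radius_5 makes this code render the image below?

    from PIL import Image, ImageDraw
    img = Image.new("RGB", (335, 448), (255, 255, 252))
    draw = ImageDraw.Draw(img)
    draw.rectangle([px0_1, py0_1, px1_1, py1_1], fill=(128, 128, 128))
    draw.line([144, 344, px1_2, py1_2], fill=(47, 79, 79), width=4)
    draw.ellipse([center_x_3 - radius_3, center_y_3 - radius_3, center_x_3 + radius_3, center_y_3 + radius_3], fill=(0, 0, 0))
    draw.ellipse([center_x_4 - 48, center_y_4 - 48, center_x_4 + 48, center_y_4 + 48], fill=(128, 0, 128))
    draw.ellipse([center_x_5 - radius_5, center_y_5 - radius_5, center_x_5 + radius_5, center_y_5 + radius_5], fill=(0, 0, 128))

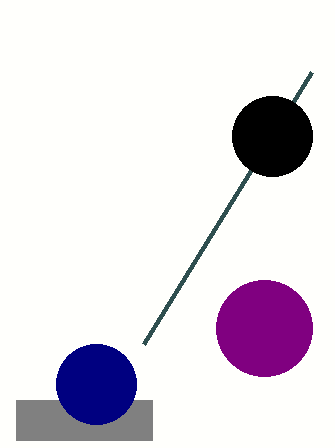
px0_1 = 16, py0_1 = 400, px1_1 = 152, py1_1 = 440, px1_2 = 312, py1_2 = 72, center_x_3 = 272, center_y_3 = 136, radius_3 = 40, center_x_4 = 264, center_y_4 = 328, center_x_5 = 96, center_y_5 = 384, radius_5 = 40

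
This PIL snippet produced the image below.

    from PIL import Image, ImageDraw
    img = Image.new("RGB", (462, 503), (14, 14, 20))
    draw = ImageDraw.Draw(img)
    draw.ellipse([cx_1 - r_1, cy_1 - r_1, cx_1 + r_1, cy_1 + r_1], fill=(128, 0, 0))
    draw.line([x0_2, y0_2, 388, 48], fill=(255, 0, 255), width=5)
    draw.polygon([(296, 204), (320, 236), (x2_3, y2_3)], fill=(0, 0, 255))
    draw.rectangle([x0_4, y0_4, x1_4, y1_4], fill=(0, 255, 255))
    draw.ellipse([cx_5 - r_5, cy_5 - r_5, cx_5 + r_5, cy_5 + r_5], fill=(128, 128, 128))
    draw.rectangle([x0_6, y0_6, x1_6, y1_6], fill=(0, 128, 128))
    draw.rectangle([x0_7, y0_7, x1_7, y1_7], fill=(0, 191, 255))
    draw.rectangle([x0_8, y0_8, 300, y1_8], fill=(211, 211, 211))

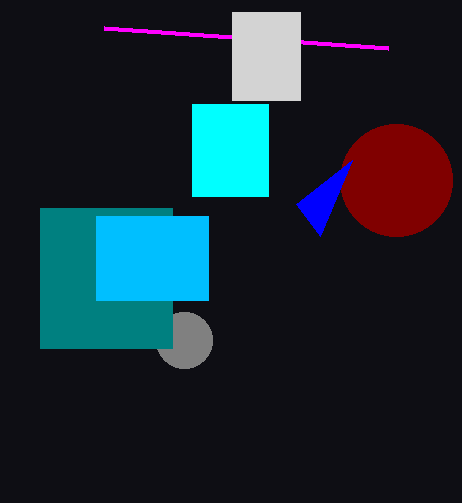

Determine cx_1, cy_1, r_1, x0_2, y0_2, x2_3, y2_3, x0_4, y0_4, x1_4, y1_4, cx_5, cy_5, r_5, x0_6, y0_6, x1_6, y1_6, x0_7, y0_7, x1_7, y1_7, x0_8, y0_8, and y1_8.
cx_1 = 396, cy_1 = 180, r_1 = 56, x0_2 = 104, y0_2 = 28, x2_3 = 352, y2_3 = 160, x0_4 = 192, y0_4 = 104, x1_4 = 268, y1_4 = 196, cx_5 = 184, cy_5 = 340, r_5 = 28, x0_6 = 40, y0_6 = 208, x1_6 = 172, y1_6 = 348, x0_7 = 96, y0_7 = 216, x1_7 = 208, y1_7 = 300, x0_8 = 232, y0_8 = 12, y1_8 = 100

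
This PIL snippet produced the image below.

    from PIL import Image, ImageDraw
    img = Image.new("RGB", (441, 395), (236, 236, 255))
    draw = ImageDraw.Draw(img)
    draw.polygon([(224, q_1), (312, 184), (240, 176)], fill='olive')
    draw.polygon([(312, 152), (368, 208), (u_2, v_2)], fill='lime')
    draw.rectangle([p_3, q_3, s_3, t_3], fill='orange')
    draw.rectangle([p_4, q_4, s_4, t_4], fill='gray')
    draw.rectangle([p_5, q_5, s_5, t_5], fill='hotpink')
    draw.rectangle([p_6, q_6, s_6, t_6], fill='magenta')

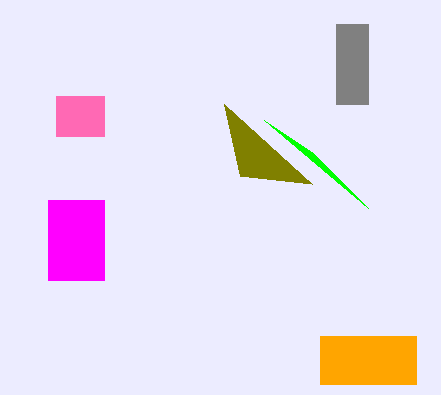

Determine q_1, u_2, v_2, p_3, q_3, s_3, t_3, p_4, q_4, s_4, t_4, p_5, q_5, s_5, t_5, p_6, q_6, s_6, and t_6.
q_1 = 104; u_2 = 264; v_2 = 120; p_3 = 320; q_3 = 336; s_3 = 416; t_3 = 384; p_4 = 336; q_4 = 24; s_4 = 368; t_4 = 104; p_5 = 56; q_5 = 96; s_5 = 104; t_5 = 136; p_6 = 48; q_6 = 200; s_6 = 104; t_6 = 280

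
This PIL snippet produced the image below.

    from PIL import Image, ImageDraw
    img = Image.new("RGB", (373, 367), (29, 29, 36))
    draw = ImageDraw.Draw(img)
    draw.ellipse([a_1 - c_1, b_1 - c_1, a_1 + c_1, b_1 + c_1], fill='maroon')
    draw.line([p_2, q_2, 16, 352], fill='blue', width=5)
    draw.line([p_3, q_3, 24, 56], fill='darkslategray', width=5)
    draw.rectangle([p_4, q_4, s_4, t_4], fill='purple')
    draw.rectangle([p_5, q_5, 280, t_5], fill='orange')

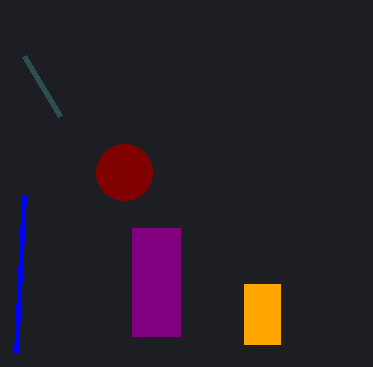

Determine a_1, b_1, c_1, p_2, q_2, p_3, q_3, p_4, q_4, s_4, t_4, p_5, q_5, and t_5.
a_1 = 124, b_1 = 172, c_1 = 28, p_2 = 24, q_2 = 196, p_3 = 60, q_3 = 116, p_4 = 132, q_4 = 228, s_4 = 180, t_4 = 336, p_5 = 244, q_5 = 284, t_5 = 344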